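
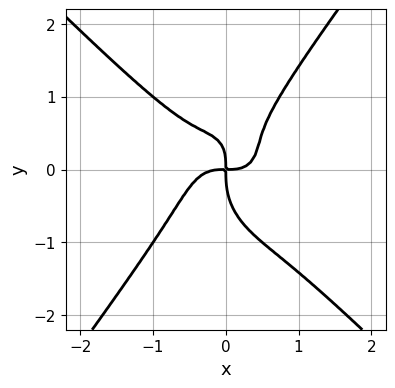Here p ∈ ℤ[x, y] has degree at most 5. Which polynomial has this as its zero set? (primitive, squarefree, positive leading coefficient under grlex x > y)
2*x^4 + x^3*y - y^4 + x*y^2 - x*y

(a) The degree is 4 — a generic line meets the curve in up to 4 points.
(b) Reading off the gridlines: it meets the y-axis at y = 0 (among the integer gridlines); it crosses the x-axis at the gridline x = 0.
(c) These observations pin down the coefficients.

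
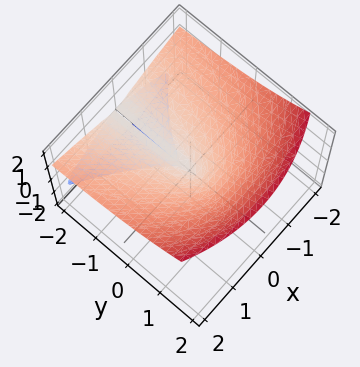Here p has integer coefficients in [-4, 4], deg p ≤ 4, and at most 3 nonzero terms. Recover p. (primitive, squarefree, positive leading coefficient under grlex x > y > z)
2*y*z^2 - 2*z^3 + x^2

1. The degree is 3 — a generic line meets the surface in up to 3 points.
2. Against the integer gridlines: the visible y-axis segment lies entirely on the surface; one x-axis crossing is at x = 0; it crosses the z-axis at the gridline z = 0.
3. Matching integer coefficients to the picture gives p.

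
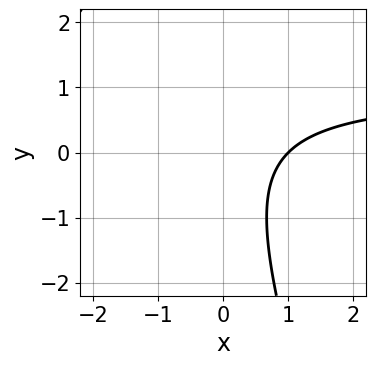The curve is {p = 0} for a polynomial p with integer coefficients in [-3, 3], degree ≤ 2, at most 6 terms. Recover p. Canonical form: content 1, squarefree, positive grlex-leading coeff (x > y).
deg p = 2. A generic line meets the curve in up to 2 points.
Checking where it meets the axes: it crosses the x-axis at the gridline x = 1; it misses every integer gridline on the y-axis.
Solving for integer coefficients yields p as stated.

3*x*y + y^2 - 3*x + 3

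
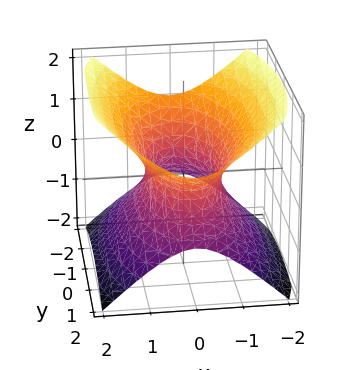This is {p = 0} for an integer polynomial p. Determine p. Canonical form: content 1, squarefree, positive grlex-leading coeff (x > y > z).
3*x^2 + y^2 - 3*z^2 - 2

Degree: one connected sheet with a waist; a quadric, so deg p = 2.
Symmetries: mirror symmetry z ↦ −z ⇒ only even powers of z; the y ↦ −y reflection is a symmetry, so y appears only in even powers; mirror symmetry x ↦ −x ⇒ only even powers of x.
Observable constraints: it misses every integer gridline on the z-axis.
Assembling these constraints gives the stated polynomial.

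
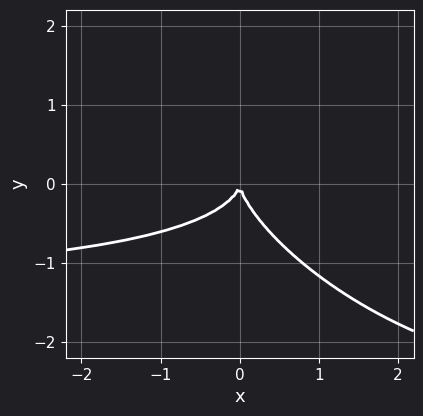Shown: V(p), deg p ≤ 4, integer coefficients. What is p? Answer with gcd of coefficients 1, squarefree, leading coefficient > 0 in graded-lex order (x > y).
2*x^2*y + 3*x*y^2 + 3*y^3 + 3*x^2

The degree is 3 — the shape is more complex than any degree-2 curve.
Observable constraints: it crosses the x-axis at the gridline x = 0; it crosses the y-axis at the gridline y = 0.
These observations pin down the coefficients.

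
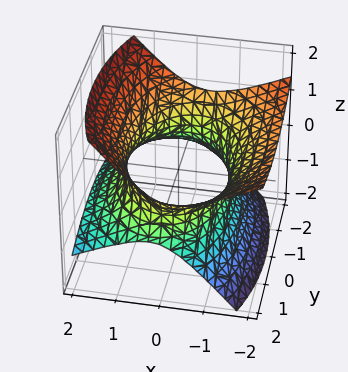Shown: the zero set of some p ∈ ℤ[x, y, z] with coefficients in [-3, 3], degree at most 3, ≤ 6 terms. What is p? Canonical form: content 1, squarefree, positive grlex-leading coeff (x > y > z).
2*x^2 + 2*x*z + y^2 - 3*z^2 - 3

(a) Degree: no degree-1 surface has this shape, so deg p = 2.
(b) Observable constraints: no z-intercept at any integer in the box.
(c) Matching integer coefficients to the picture gives p.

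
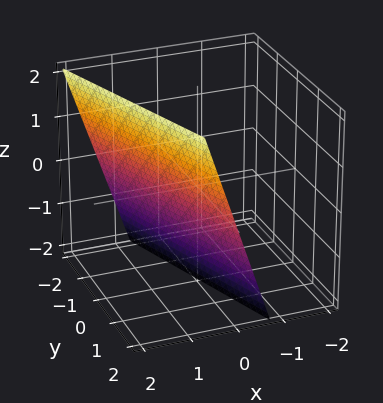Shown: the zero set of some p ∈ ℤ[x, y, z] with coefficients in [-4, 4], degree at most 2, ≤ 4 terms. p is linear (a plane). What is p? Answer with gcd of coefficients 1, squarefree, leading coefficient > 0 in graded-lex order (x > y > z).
3*x + y - z - 2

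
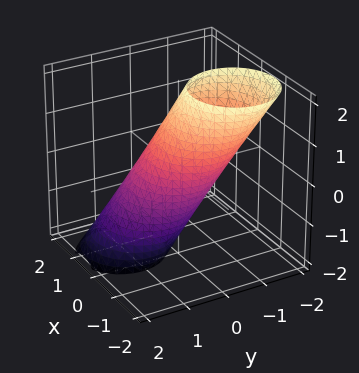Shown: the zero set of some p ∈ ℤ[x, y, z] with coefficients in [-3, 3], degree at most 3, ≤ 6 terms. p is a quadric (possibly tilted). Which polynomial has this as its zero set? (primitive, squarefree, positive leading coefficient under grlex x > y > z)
3*x^2 + 2*x*z + 3*y^2 + 3*y*z + z^2 - 3

(a) The degree is 2 — the shape is more complex than any degree-1 surface.
(b) Reading off the gridlines: the x-axis gridline crossings are at x ∈ {-1, 1}; among the integer gridlines, it crosses the y-axis at y ∈ {-1, 1}.
(c) Solving for integer coefficients yields p as stated.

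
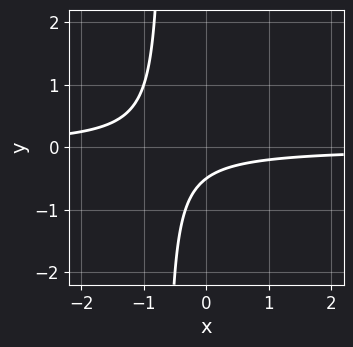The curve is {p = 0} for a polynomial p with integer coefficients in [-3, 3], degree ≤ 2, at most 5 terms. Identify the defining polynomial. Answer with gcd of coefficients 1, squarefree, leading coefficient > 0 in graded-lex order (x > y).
The degree is 2 — no degree-1 curve has this shape.
Against the integer gridlines: no x-intercept at any integer in the box.
Fitting integer coefficients to these (and the overall shape) gives p.

3*x*y + 2*y + 1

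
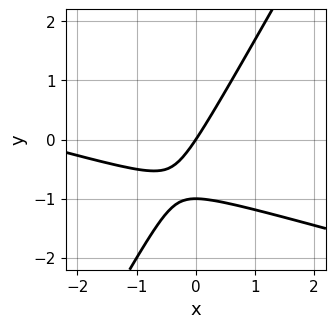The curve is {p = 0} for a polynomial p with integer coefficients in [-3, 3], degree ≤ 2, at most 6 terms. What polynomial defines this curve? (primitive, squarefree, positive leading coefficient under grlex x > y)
x^2 + 3*x*y - 2*y^2 + 3*x - 2*y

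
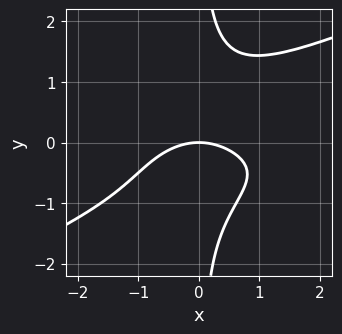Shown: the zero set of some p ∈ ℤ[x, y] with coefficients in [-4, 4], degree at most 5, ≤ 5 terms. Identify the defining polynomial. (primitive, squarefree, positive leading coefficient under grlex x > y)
x^2*y^2 - 2*x*y^3 + x^2 + 2*y

First, degree: a generic line meets the curve in up to 4 points, so deg p = 4.
Next, observable constraints: it meets the x-axis at x = 0 (among the integer gridlines); it crosses the y-axis at the gridline y = 0.
Finally, fitting integer coefficients to these (and the overall shape) gives p.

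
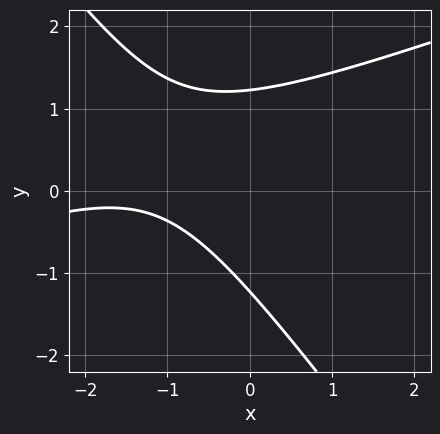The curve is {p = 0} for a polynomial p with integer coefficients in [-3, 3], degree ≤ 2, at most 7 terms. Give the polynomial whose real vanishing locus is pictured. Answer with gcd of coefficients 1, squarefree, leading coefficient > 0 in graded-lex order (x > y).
1. The degree is 2 — the shape is more complex than any degree-1 curve.
2. From the axis intercepts and sections: it misses every integer gridline on the x-axis.
3. Assembling these constraints gives the stated polynomial.

x^2 - 2*x*y - 2*y^2 + 3*x + 3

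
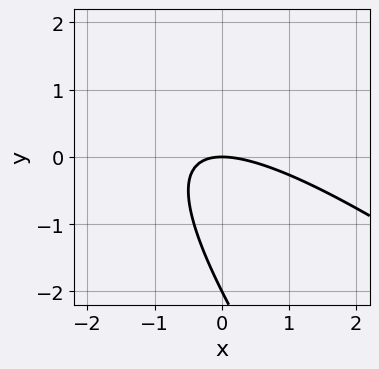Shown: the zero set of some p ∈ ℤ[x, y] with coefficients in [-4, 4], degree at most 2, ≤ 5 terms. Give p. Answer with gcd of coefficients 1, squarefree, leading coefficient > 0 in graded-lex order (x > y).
x^2 + 2*x*y + y^2 + 2*y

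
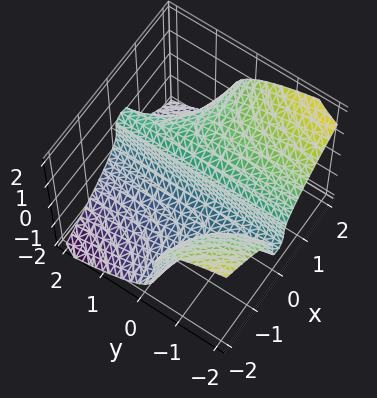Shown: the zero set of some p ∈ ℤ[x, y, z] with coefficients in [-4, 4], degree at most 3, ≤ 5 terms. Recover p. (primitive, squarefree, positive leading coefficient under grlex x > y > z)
x^2*y + z^3 - x

(a) Degree: a generic line meets the surface in up to 3 points, so deg p = 3.
(b) Reading off the gridlines: the visible y-axis segment lies entirely on the surface; it crosses the x-axis at the gridline x = 0; it meets the z-axis at z = 0 (among the integer gridlines).
(c) The integer polynomial consistent with all of this is the stated p.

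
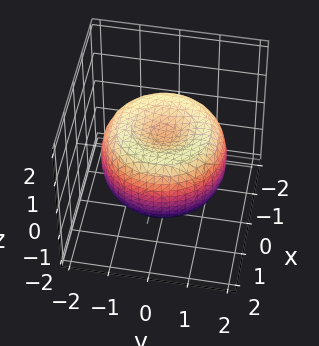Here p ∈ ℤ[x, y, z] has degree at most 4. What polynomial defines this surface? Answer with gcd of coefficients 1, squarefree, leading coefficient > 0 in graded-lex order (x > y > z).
deg p = 4. A generic line meets the surface in up to 4 points.
Symmetry: the z-axis is an axis of rotation, so x and y enter only as x² + y².
Reading off the gridlines: a circular section at z = 1 has radius exactly 1.
Matching integer coefficients to the picture gives p.

x^4 + 2*x^2*y^2 + y^4 - 2*x^2 - 2*y^2 + 2*z^2 - 1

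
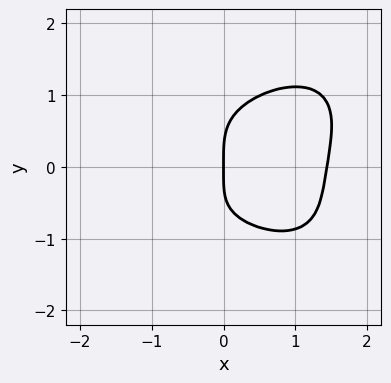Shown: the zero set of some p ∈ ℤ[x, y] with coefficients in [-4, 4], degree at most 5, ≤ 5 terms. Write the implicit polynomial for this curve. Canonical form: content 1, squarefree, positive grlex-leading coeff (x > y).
1. The degree is 4 — the shape is more complex than any degree-3 curve.
2. Against the integer gridlines: it meets the x-axis at x = 0 (among the integer gridlines); one y-axis crossing is at y = 0.
3. Assembling these constraints gives the stated polynomial.

x^4 + 2*y^4 - x*y - 3*x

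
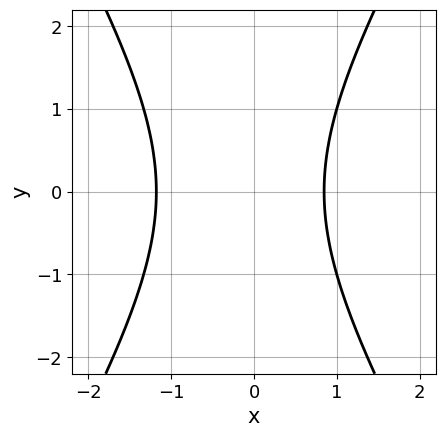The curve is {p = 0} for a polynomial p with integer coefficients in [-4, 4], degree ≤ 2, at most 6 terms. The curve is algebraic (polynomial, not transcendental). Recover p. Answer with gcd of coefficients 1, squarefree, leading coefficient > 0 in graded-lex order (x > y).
3*x^2 - y^2 + x - 3

First, degree: the shape is more complex than any degree-1 curve, so deg p = 2.
Next, symmetries: the y ↦ −y reflection is a symmetry, so y appears only in even powers.
Then, checking where it meets the axes: no y-intercept at any integer in the box.
Finally, matching integer coefficients to the picture gives p.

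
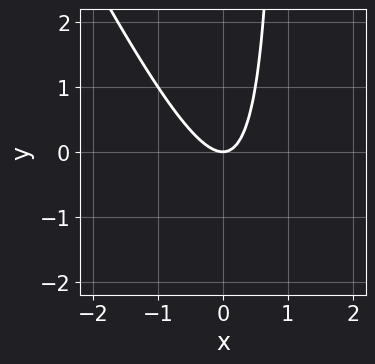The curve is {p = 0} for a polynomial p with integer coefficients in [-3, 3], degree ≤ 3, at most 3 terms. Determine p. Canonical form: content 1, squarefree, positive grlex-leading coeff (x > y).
1. Degree: no degree-1 curve has this shape, so deg p = 2.
2. From the visible intercepts: it meets the x-axis at x = 0 (among the integer gridlines); one y-axis crossing is at y = 0.
3. These observations pin down the coefficients.

2*x^2 + x*y - y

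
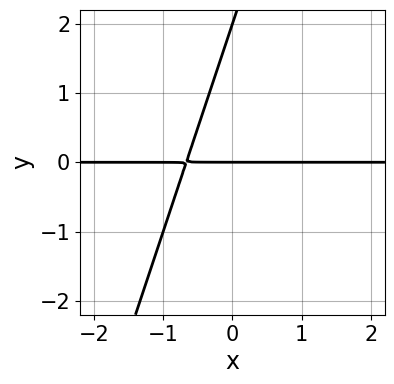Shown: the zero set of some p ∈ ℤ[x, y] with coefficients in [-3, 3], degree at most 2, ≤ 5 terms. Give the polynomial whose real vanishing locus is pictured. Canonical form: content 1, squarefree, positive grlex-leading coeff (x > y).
Degree: the shape is more complex than any degree-1 curve, so deg p = 2.
Against the integer gridlines: every point of the x-axis in the box is on the curve; the y-axis gridline crossings are at y ∈ {0, 2}.
Solving for integer coefficients yields p as stated.

3*x*y - y^2 + 2*y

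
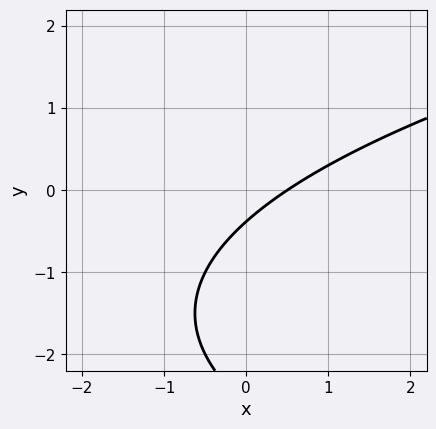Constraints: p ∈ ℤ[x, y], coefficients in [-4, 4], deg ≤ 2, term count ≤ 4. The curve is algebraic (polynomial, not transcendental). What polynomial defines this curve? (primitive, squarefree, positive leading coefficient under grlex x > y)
deg p = 2.
The integer polynomial consistent with all of this is the stated p.

y^2 - 2*x + 3*y + 1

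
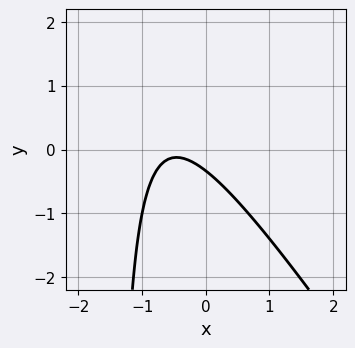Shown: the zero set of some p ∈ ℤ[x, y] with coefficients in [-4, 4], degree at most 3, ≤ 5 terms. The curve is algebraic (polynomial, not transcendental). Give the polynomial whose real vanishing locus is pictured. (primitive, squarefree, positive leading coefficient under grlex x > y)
1. The degree is 2 — no degree-1 curve has this shape.
2. Checking where it meets the axes: it misses every integer gridline on the x-axis.
3. Fitting integer coefficients to these (and the overall shape) gives p.

3*x^2 + 2*x*y + 3*x + 3*y + 1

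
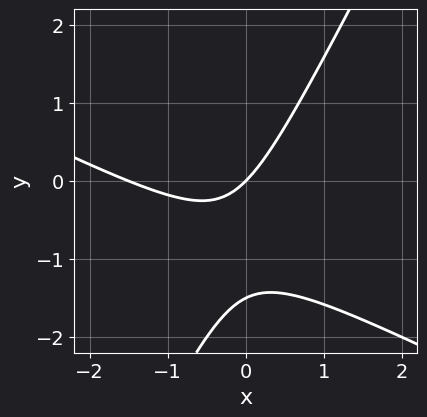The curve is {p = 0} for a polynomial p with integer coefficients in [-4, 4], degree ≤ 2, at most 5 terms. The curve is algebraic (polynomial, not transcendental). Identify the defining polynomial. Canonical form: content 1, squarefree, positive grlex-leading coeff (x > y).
2*x^2 + 3*x*y - 2*y^2 + 3*x - 3*y

1. Degree: the shape is more complex than any degree-1 curve, so deg p = 2.
2. Against the integer gridlines: it crosses the y-axis at the gridline y = 0; it meets the x-axis at x = 0 (among the integer gridlines).
3. Matching integer coefficients to the picture gives p.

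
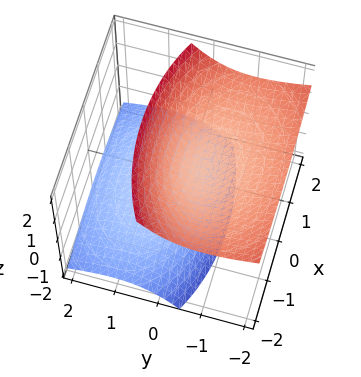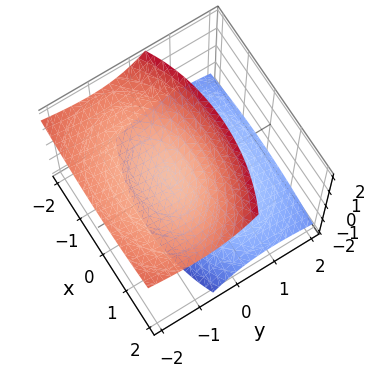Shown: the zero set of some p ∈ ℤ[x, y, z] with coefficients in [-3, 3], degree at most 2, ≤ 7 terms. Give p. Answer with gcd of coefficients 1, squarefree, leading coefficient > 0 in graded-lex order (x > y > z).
1. There are 2 components. They look like related sheets of one shape, so recover p as a whole.
2. The degree is 2 — no degree-1 surface has this shape.
3. Observable constraints: the surface avoids every integer x-axis point in the box; it misses every integer gridline on the y-axis.
4. The integer polynomial consistent with all of this is the stated p.

x^2 + 2*y^2 + 3*y*z - 2*z^2 + 1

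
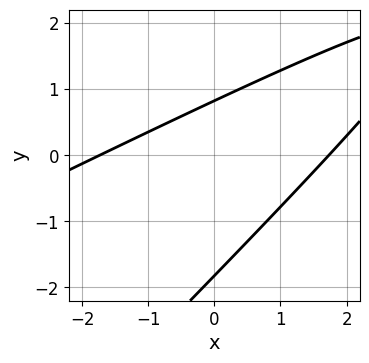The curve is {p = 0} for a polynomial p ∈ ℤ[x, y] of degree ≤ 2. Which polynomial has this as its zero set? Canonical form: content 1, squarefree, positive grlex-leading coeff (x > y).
(a) The degree is 2 — the shape is more complex than any degree-1 curve.
(b) The integer polynomial consistent with all of this is the stated p.

x^2 - 3*x*y + 2*y^2 + 2*y - 3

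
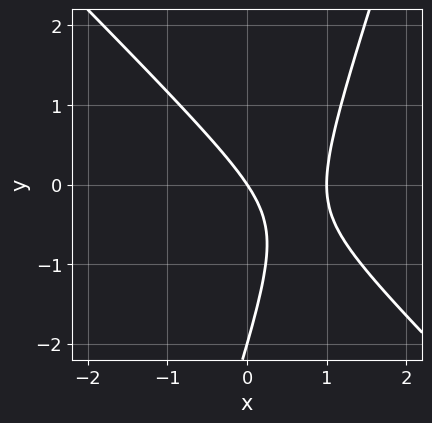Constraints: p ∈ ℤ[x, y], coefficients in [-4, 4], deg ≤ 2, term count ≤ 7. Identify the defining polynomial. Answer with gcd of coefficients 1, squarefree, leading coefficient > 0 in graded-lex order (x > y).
3*x^2 + 2*x*y - y^2 - 3*x - 2*y

(a) deg p = 2. The shape is more complex than any degree-1 curve.
(b) Against the integer gridlines: among the integer gridlines, it crosses the x-axis at x ∈ {0, 1}; the y-axis gridline crossings are at y ∈ {-2, 0}.
(c) Putting this together gives p.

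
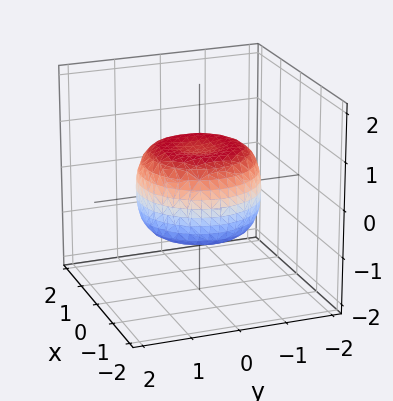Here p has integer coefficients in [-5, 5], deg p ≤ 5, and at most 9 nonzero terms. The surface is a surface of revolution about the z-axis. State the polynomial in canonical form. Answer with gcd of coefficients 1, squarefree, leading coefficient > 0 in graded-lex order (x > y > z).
2*x^4 + 4*x^2*y^2 + 2*y^4 - 2*x^2 - 2*y^2 + 3*z^2 - 2

First, degree: a generic line meets the surface in up to 4 points, so deg p = 4.
Then, symmetries: every cross-section ⟂ z is a circle, so x, y appear only via x² + y².
Then, observable constraints: a circular section at z = 0 has radius between 1 and 2.
Finally, matching integer coefficients to the picture gives p.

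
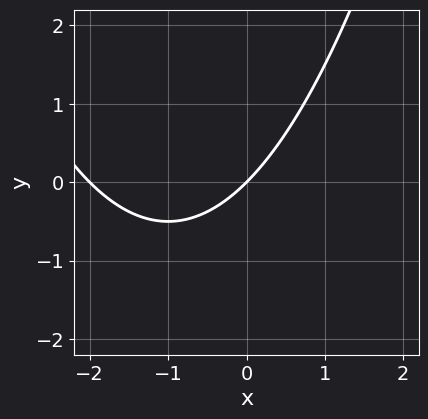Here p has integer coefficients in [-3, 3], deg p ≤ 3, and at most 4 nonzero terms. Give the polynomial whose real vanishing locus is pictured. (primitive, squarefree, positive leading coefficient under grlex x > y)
x^2 + 2*x - 2*y

First, the degree is 2 — a generic line meets the curve in up to 2 points.
Next, from the visible intercepts: it meets the y-axis at y = 0 (among the integer gridlines); the x-axis gridline crossings are at x ∈ {-2, 0}.
Finally, together with the visible shape, these determine p as stated.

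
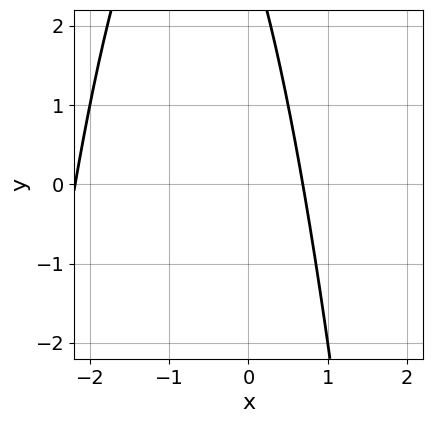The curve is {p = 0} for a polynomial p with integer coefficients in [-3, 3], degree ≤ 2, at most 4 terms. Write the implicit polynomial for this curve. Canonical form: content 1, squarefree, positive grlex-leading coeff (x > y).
2*x^2 + 3*x + y - 3

Degree: no degree-1 curve has this shape, so deg p = 2.
Observable constraints: the curve avoids every integer y-axis point in the box.
Matching integer coefficients to the picture gives p.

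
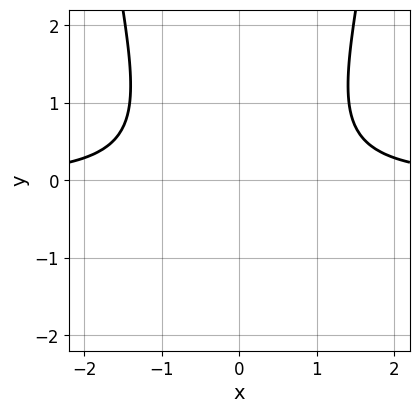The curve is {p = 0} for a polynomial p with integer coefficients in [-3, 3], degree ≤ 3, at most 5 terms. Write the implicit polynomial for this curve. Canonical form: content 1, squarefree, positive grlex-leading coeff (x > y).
1. deg p = 3. The shape is more complex than any degree-2 curve.
2. Symmetries: mirror symmetry x ↦ −x ⇒ only even powers of x.
3. Reading off the gridlines: the curve avoids every integer y-axis point in the box; the curve avoids every integer x-axis point in the box.
4. Putting this together gives p.

3*x^2*y - 2*y^2 - y - 3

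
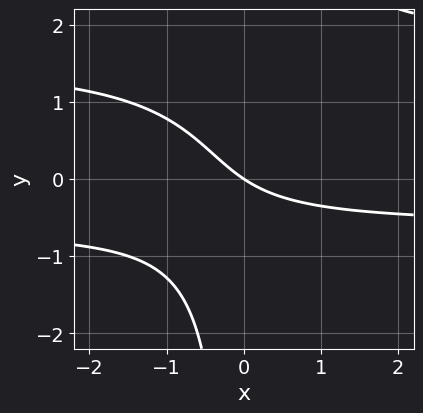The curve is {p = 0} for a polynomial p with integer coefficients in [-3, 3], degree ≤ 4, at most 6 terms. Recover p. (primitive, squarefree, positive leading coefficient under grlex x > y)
1. deg p = 3. A generic line meets the curve in up to 3 points.
2. Against the integer gridlines: it meets the y-axis at y = 0 (among the integer gridlines); it crosses the x-axis at the gridline x = 0.
3. Fitting integer coefficients to these (and the overall shape) gives p.

2*x*y^2 - 2*x*y - 2*x - 3*y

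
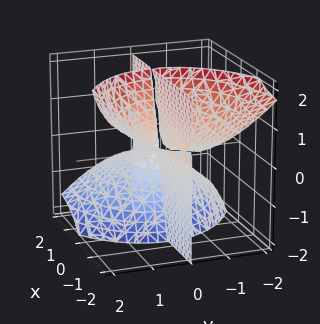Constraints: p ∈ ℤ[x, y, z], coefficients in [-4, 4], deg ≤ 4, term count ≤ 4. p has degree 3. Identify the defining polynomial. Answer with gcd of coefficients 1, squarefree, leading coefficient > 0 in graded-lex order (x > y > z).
x^2*y + 3*x*y*z + 2*y^3 - y*z^2

First, I count 3 distinct pieces. They look like related sheets of one shape, so recover p as a whole.
Then, deg p = 3. No degree-2 surface has this shape.
Then, reading off the gridlines: the visible x-axis segment lies entirely on the surface; it crosses the y-axis at the gridline y = 0; every point of the z-axis in the box is on the surface.
Finally, fitting integer coefficients to these (and the overall shape) gives p.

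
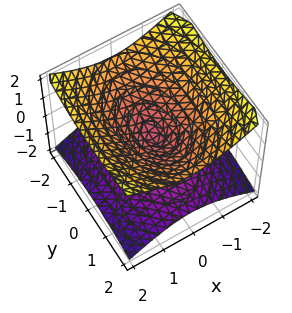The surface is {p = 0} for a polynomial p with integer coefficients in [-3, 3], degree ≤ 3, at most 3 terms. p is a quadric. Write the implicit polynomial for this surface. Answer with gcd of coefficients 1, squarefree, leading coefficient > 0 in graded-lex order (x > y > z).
2*x^2 + y^2 - 3*z^2

1. Degree: a double cone through the origin; a quadric, so deg p = 2.
2. Symmetries: it's symmetric under z → −z, forcing even powers of z; the x ↦ −x reflection is a symmetry, so x appears only in even powers; the y ↦ −y reflection is a symmetry, so y appears only in even powers.
3. Observable constraints: one x-axis crossing is at x = 0; it meets the z-axis at z = 0 (among the integer gridlines).
4. Putting this together gives p.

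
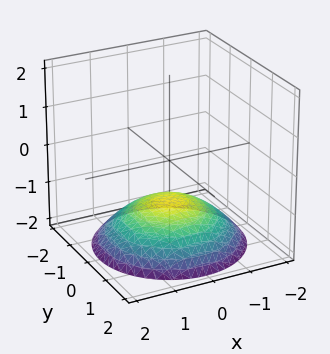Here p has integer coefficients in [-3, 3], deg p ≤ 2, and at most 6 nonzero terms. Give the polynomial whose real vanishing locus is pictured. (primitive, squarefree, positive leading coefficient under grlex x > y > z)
The degree is 2 — no degree-1 surface has this shape.
Symmetries: every cross-section ⟂ z is a circle, so x, y appear only via x² + y².
Checking where it meets the axes: a circular section at z = -2 has radius between 1 and 2; one z-axis crossing is at z = -1.
Fitting integer coefficients to these (and the overall shape) gives p.

x^2 + y^2 + 3*z + 3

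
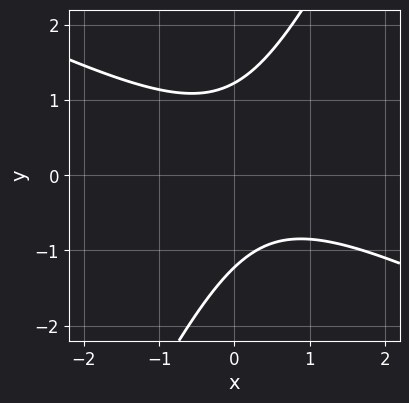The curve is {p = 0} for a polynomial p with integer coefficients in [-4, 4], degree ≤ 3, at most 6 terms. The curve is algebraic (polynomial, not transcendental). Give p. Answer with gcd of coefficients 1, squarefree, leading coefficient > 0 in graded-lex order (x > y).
2*x^2 + 3*x*y - 2*y^2 - x + 3

deg p = 2. The shape is more complex than any degree-1 curve.
Observable constraints: the curve avoids every integer x-axis point in the box.
Together with the visible shape, these determine p as stated.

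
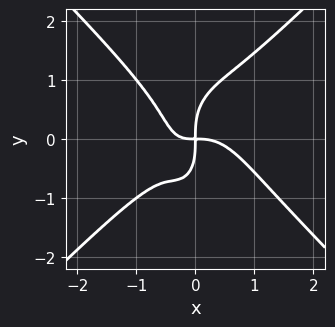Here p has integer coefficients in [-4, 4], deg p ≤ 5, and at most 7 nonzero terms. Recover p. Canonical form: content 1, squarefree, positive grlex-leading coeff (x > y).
3*x^4 - 2*x^2*y^2 - y^4 + 2*x^2*y + 2*x*y

First, the degree is 4 — the shape is more complex than any degree-3 curve.
Next, reading off the gridlines: one x-axis crossing is at x = 0; one y-axis crossing is at y = 0.
Finally, these observations pin down the coefficients.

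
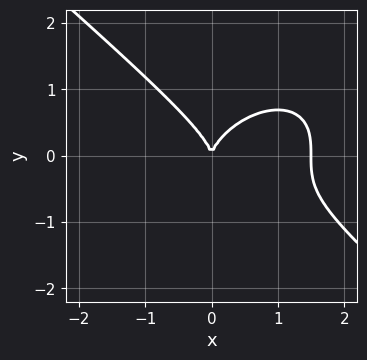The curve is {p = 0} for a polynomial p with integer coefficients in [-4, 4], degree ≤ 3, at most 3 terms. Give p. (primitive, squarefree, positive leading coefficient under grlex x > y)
(a) deg p = 3.
(b) Against the integer gridlines: one x-axis crossing is at x = 0; one y-axis crossing is at y = 0.
(c) Putting this together gives p.

2*x^3 + 3*y^3 - 3*x^2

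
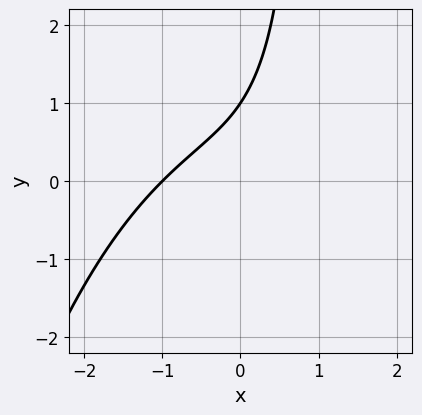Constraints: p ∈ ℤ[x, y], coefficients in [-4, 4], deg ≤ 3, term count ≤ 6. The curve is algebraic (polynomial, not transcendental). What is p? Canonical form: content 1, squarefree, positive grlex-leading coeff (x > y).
x^3 + 2*x*y + x - 2*y + 2

(a) The degree is 3 — no degree-2 curve has this shape.
(b) From the axis intercepts and sections: one x-axis crossing is at x = -1; one y-axis crossing is at y = 1.
(c) These observations pin down the coefficients.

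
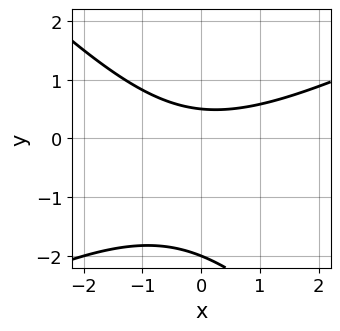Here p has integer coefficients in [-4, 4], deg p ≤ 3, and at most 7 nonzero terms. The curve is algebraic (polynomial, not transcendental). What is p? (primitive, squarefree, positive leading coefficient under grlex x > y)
x^2 - x*y - 2*y^2 - 3*y + 2

(a) The degree is 2 — a generic line meets the curve in up to 2 points.
(b) From the visible intercepts: the curve avoids every integer x-axis point in the box; one y-axis crossing is at y = -2.
(c) These observations pin down the coefficients.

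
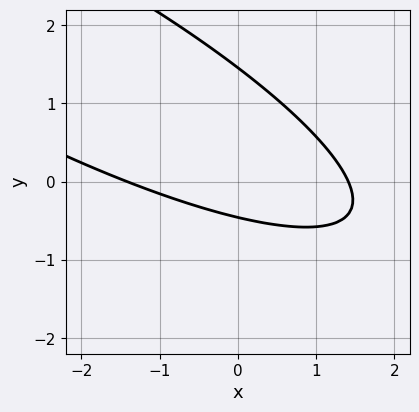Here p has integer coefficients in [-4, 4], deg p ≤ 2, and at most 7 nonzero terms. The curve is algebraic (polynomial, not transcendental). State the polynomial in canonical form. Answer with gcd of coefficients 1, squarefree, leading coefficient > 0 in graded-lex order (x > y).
x^2 + 3*x*y + 3*y^2 - 3*y - 2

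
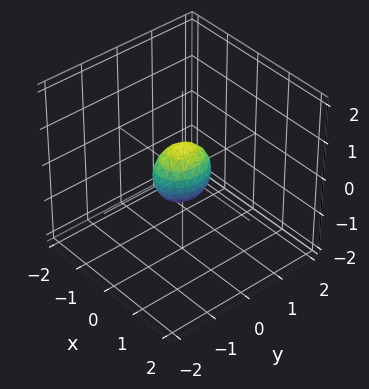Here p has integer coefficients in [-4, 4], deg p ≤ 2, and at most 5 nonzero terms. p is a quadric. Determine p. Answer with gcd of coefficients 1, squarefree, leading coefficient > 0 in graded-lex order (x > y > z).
deg p = 2.
Symmetries: the x ↦ −x reflection is a symmetry, so x appears only in even powers; mirror symmetry z ↦ −z ⇒ only even powers of z; mirror symmetry y ↦ −y ⇒ only even powers of y.
Together with the visible shape, these determine p as stated.

3*x^2 + 2*y^2 + 2*z^2 - 1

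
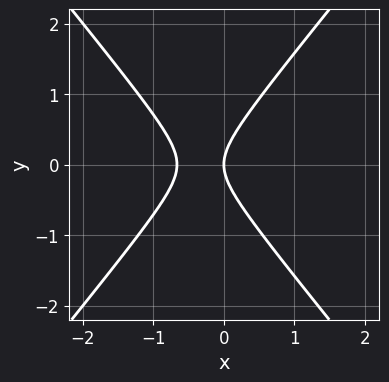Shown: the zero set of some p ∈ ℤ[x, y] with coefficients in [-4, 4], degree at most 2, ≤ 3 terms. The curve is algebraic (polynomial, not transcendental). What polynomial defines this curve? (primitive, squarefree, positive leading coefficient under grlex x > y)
3*x^2 - 2*y^2 + 2*x

First, degree: a generic line meets the curve in up to 2 points, so deg p = 2.
Next, symmetries: mirror symmetry y ↦ −y ⇒ only even powers of y.
Next, from the axis intercepts and sections: one y-axis crossing is at y = 0; it meets the x-axis at x = 0 (among the integer gridlines).
Finally, the integer polynomial consistent with all of this is the stated p.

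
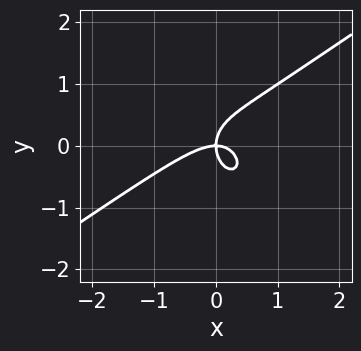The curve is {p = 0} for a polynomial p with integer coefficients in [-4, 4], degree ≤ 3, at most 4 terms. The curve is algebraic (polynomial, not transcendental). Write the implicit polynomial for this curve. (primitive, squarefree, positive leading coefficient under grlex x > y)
x^3 - x^2*y - y^3 + x*y

1. Degree: no degree-2 curve has this shape, so deg p = 3.
2. From the visible intercepts: one y-axis crossing is at y = 0; one x-axis crossing is at x = 0.
3. These observations pin down the coefficients.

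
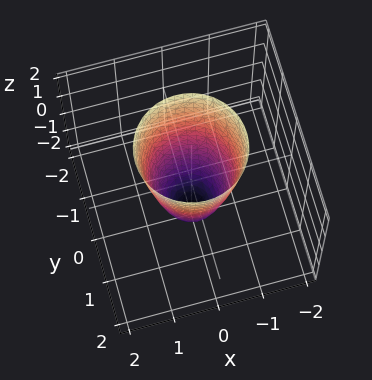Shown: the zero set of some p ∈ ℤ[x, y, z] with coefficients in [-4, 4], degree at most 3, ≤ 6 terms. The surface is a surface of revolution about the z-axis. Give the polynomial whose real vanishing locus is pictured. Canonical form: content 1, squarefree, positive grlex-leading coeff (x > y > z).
3*x^2 + 3*y^2 - z - 2

First, deg p = 2. A generic line meets the surface in up to 2 points.
Then, symmetries: rotational symmetry about the z-axis ⇒ p depends on x, y only through x² + y².
Next, checking where it meets the axes: a circular section at z = 0 has radius between 0 and 1; it meets the z-axis at z = -2 (among the integer gridlines).
Finally, putting this together gives p.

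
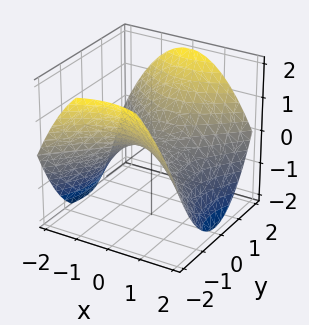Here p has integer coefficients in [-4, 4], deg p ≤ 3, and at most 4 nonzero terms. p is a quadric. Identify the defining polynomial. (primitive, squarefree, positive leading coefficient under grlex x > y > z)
The degree is 2 — a saddle surface; a quadric.
Symmetries: mirror symmetry y ↦ −y ⇒ only even powers of y; mirror symmetry x ↦ −x ⇒ only even powers of x.
Against the integer gridlines: it meets the x-axis at x = 0 (among the integer gridlines); it meets the z-axis at z = 0 (among the integer gridlines); one y-axis crossing is at y = 0.
Assembling these constraints gives the stated polynomial.

x^2 - y^2 + 2*z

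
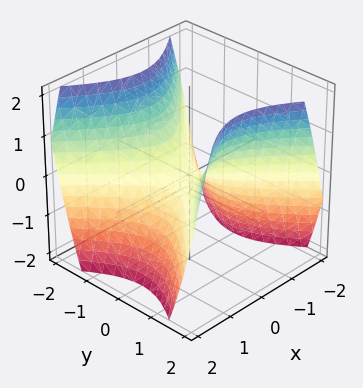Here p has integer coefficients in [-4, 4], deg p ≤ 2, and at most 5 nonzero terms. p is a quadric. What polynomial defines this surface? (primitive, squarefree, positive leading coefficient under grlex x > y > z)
(a) The degree is 2 — a saddle surface; a quadric.
(b) Symmetries: mirror symmetry x ↦ −x ⇒ only even powers of x; it's symmetric under y → −y, forcing even powers of y.
(c) From the visible intercepts: it crosses the x-axis at the gridline x = 0; one z-axis crossing is at z = 0; it meets the y-axis at y = 0 (among the integer gridlines).
(d) Matching integer coefficients to the picture gives p.

x^2 - y^2 + z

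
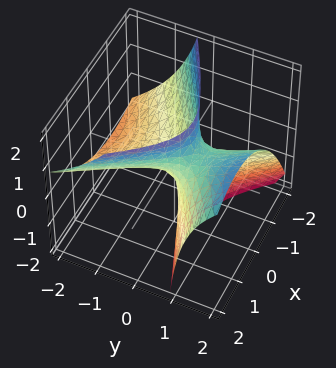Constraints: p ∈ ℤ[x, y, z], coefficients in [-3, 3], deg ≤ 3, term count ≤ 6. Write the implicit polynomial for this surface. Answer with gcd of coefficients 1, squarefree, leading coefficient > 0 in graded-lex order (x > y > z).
x^2 - x*y - y^2 + 2*y*z - z

(a) deg p = 2. No degree-1 surface has this shape.
(b) From the visible intercepts: it crosses the x-axis at the gridline x = 0; it meets the z-axis at z = 0 (among the integer gridlines).
(c) Assembling these constraints gives the stated polynomial.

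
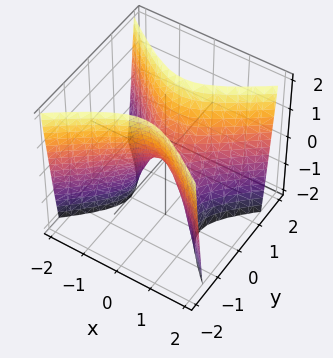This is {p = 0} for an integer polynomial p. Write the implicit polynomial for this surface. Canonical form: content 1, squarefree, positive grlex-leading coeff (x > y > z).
1. The degree is 2 — a hyperbolic paraboloid; a quadric.
2. Symmetries: it's symmetric under y → −y, forcing even powers of y; the x ↦ −x reflection is a symmetry, so x appears only in even powers.
3. Against the integer gridlines: it crosses the x-axis at the gridline x = 0; it meets the y-axis at y = 0 (among the integer gridlines).
4. Solving for integer coefficients yields p as stated.

2*x^2 - 3*y^2 + z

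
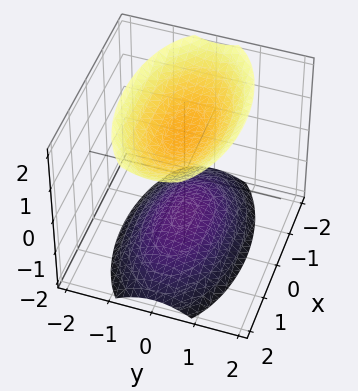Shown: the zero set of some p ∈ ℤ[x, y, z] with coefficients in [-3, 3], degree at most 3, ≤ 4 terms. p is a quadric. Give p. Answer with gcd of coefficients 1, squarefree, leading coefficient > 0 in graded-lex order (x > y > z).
1. The picture has 2 separate pieces.
2. deg p = 2.
3. Symmetries: the x ↦ −x reflection is a symmetry, so x appears only in even powers; it's symmetric under y → −y, forcing even powers of y; the z ↦ −z reflection is a symmetry, so z appears only in even powers.
4. Reading off the gridlines: the surface avoids every integer x-axis point in the box; it misses every integer gridline on the y-axis.
5. Fitting integer coefficients to these (and the overall shape) gives p.

x^2 + 3*y^2 - 2*z^2 + 3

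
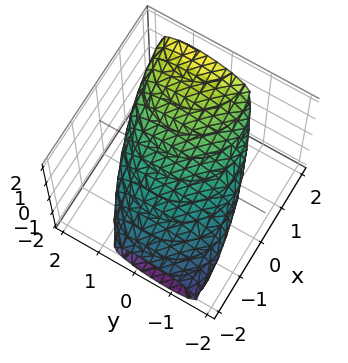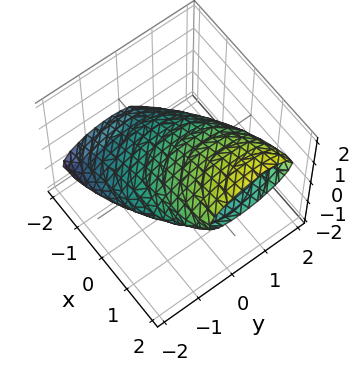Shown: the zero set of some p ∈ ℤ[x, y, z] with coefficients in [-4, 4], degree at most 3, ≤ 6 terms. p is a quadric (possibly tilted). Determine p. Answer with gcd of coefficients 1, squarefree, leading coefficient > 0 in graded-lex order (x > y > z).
x^2 - 3*x*z + y^2 - y*z + 3*z^2 - 2

1. deg p = 2.
2. Putting this together gives p.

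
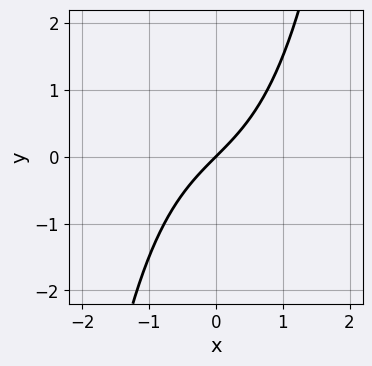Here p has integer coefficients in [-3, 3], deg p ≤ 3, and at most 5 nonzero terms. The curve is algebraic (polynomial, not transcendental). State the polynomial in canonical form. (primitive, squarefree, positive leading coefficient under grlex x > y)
(a) deg p = 3.
(b) Reading off the gridlines: it meets the x-axis at x = 0 (among the integer gridlines); it crosses the y-axis at the gridline y = 0.
(c) Together with the visible shape, these determine p as stated.

x^3 + 2*x - 2*y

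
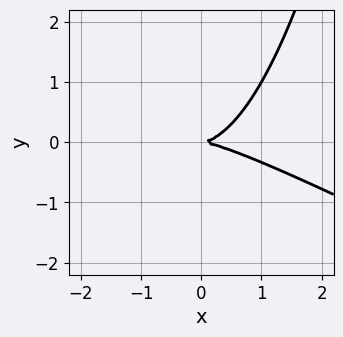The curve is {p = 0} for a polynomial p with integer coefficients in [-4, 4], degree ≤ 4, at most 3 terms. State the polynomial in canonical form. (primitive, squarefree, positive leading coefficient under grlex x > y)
1. deg p = 3. A generic line meets the curve in up to 3 points.
2. Checking where it meets the axes: it meets the y-axis at y = 0 (among the integer gridlines); one x-axis crossing is at x = 0.
3. Solving for integer coefficients yields p as stated.

x^3 + 2*x^2*y - 3*y^2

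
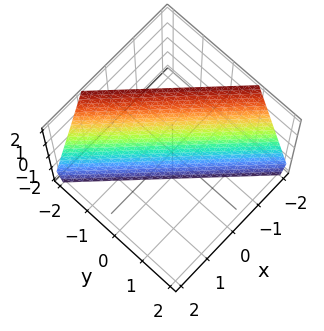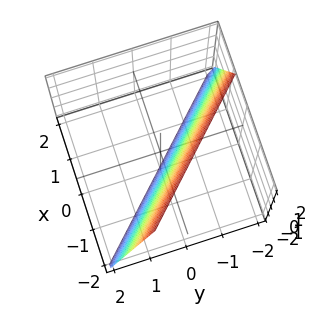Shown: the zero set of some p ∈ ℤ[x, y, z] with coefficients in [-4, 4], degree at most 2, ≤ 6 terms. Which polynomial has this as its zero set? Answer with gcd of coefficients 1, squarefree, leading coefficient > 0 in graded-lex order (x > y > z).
First, deg p = 1. The surface is flat (a plane).
Next, checking where it meets the axes: one z-axis crossing is at z = -2.
Finally, assembling these constraints gives the stated polynomial.

3*x + 3*y + z + 2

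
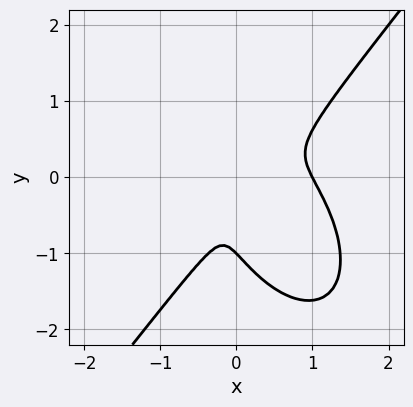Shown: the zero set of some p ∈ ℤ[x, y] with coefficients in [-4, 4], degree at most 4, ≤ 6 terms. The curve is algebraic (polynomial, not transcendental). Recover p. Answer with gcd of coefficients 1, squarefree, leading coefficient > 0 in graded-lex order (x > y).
2*x^3 - y^3 - 2*x^2 + x*y - y^2

1. deg p = 3.
2. Checking where it meets the axes: it crosses the x-axis at the gridline x = 1; it crosses the y-axis at the gridline y = -1.
3. Solving for integer coefficients yields p as stated.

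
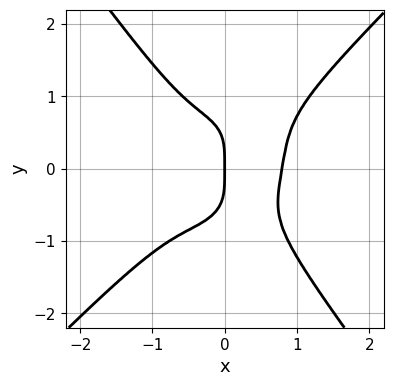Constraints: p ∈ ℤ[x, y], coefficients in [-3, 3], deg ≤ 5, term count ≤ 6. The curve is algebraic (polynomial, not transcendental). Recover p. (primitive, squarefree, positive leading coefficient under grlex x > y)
2*x^4 - x^3*y - y^4 - x

First, degree: the shape is more complex than any degree-3 curve, so deg p = 4.
Then, from the visible intercepts: one y-axis crossing is at y = 0; one x-axis crossing is at x = 0.
Finally, fitting integer coefficients to these (and the overall shape) gives p.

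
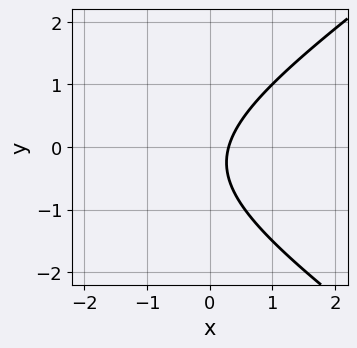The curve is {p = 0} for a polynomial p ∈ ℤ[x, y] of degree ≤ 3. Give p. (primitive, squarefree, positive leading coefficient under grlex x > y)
The degree is 2 — a generic line meets the curve in up to 2 points.
Reading off the gridlines: it misses every integer gridline on the y-axis.
These observations pin down the coefficients.

x^2 - 2*y^2 + 3*x - y - 1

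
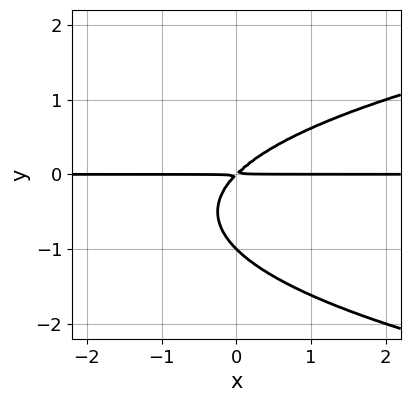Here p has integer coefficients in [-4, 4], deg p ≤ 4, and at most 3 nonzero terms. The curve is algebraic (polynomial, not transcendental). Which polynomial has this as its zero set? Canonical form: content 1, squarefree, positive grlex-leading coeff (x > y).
1. deg p = 3. No degree-2 curve has this shape.
2. Reading off the gridlines: it meets the y-axis at y = -1 (among the integer gridlines); every point of the x-axis in the box is on the curve.
3. The integer polynomial consistent with all of this is the stated p.

y^3 - x*y + y^2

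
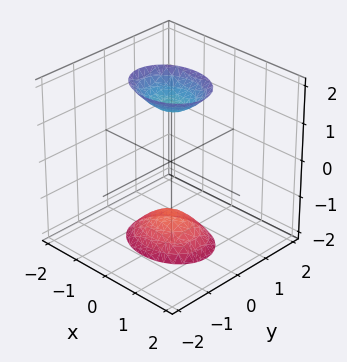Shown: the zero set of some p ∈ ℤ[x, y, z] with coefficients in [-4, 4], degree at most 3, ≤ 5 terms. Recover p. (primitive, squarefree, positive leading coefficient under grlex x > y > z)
2*x^2 + 3*y^2 - z^2 + 2

(a) I count 2 distinct pieces. They look like related sheets of one shape, so recover p as a whole.
(b) deg p = 2. Two separate bowl-shaped sheets opening away from each other; a quadric.
(c) Symmetries: it's symmetric under y → −y, forcing even powers of y; mirror symmetry z ↦ −z ⇒ only even powers of z; mirror symmetry x ↦ −x ⇒ only even powers of x.
(d) Checking where it meets the axes: it misses every integer gridline on the x-axis; no y-intercept at any integer in the box.
(e) Solving for integer coefficients yields p as stated.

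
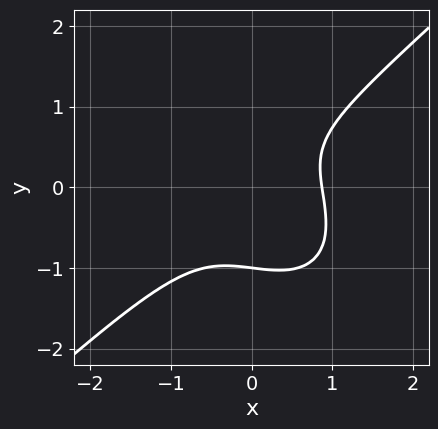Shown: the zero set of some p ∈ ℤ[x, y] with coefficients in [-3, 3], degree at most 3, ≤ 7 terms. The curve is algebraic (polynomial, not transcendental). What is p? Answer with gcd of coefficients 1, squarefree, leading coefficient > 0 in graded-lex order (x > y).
3*x^3 - x*y^2 - 3*y^3 + y - 2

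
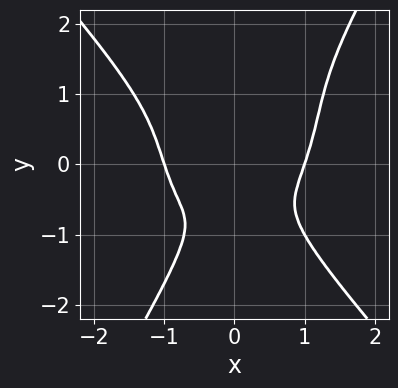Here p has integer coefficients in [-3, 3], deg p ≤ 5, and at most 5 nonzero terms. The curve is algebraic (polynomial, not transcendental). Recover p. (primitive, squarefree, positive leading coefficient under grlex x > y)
(a) The degree is 4 — a generic line meets the curve in up to 4 points.
(b) From the axis intercepts and sections: among the integer gridlines, it crosses the x-axis at x ∈ {-1, 1}.
(c) The integer polynomial consistent with all of this is the stated p.

3*x^4 + x*y^3 - y^4 - 2*x^2*y - 3*x^2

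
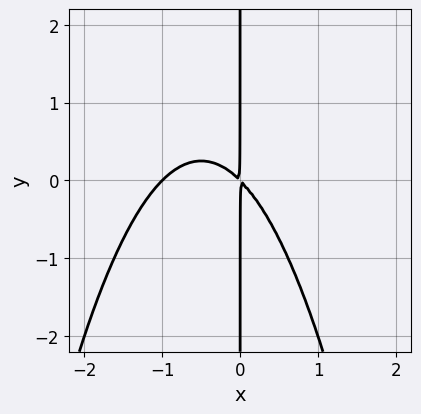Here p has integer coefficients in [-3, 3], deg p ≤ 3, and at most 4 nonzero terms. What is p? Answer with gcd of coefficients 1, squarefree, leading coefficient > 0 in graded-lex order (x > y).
First, the degree is 3 — a generic line meets the curve in up to 3 points.
Then, against the integer gridlines: every point of the y-axis in the box is on the curve; it crosses the x-axis at the gridline x = -1.
Finally, together with the visible shape, these determine p as stated.

x^3 + x^2 + x*y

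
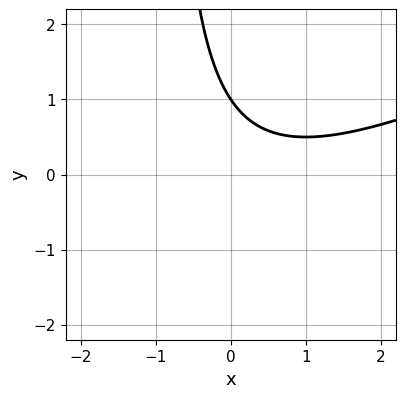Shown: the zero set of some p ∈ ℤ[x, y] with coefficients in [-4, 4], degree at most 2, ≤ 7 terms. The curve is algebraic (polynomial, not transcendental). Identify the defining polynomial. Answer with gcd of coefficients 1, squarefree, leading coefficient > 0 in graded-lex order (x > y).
x^2 - 2*x*y - x - 2*y + 2

1. The degree is 2 — a generic line meets the curve in up to 2 points.
2. Reading off the gridlines: it misses every integer gridline on the x-axis; it crosses the y-axis at the gridline y = 1.
3. Assembling these constraints gives the stated polynomial.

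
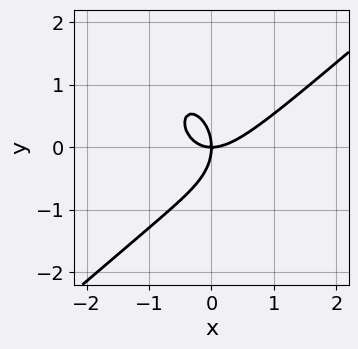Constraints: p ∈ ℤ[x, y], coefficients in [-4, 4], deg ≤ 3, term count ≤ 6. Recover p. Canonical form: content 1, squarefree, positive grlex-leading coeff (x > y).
3*x^3 - 2*x^2*y - 2*y^3 - 3*x*y

1. Degree: a generic line meets the curve in up to 3 points, so deg p = 3.
2. From the visible intercepts: it meets the y-axis at y = 0 (among the integer gridlines); it meets the x-axis at x = 0 (among the integer gridlines).
3. Matching integer coefficients to the picture gives p.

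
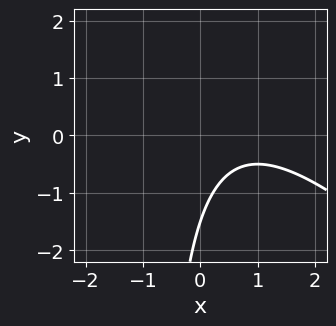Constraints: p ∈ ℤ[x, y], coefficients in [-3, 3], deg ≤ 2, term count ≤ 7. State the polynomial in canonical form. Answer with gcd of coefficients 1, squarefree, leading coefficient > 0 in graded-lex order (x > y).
(a) Degree: no degree-1 curve has this shape, so deg p = 2.
(b) Checking where it meets the axes: the curve avoids every integer x-axis point in the box.
(c) Together with the visible shape, these determine p as stated.

2*x^2 + 2*x*y - 3*x + 2*y + 3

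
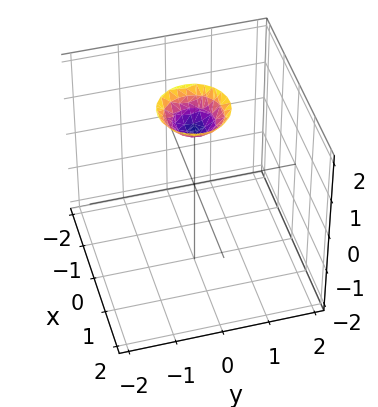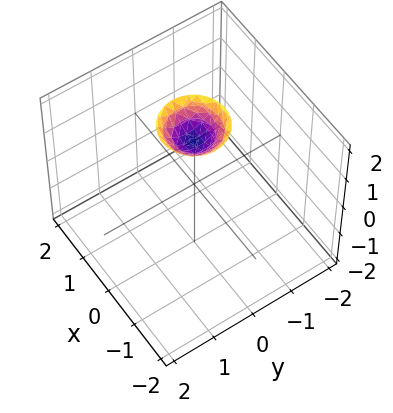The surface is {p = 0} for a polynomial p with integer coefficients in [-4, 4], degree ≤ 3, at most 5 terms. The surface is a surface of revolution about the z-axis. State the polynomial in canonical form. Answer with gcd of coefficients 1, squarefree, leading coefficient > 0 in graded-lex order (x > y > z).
(a) deg p = 2. The shape is more complex than any degree-1 surface.
(b) Symmetries: rotational symmetry about the z-axis ⇒ p depends on x, y only through x² + y².
(c) Against the integer gridlines: a circular section at z = 2 has radius between 0 and 1; the surface avoids every integer y-axis point in the box; no x-intercept at any integer in the box.
(d) Together with the visible shape, these determine p as stated.

2*x^2 + 2*y^2 - 2*z + 3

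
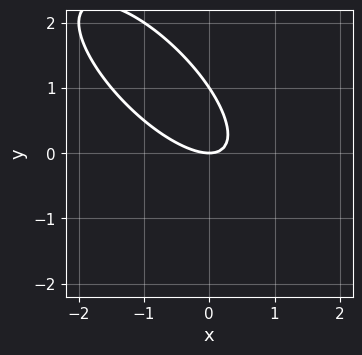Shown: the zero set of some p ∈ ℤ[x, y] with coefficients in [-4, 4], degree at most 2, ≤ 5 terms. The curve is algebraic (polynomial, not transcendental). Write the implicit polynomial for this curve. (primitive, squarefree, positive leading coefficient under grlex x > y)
2*x^2 + 3*x*y + 2*y^2 - 2*y

Degree: no degree-1 curve has this shape, so deg p = 2.
Observable constraints: it crosses the x-axis at the gridline x = 0; among the integer gridlines, it crosses the y-axis at y ∈ {0, 1}.
Putting this together gives p.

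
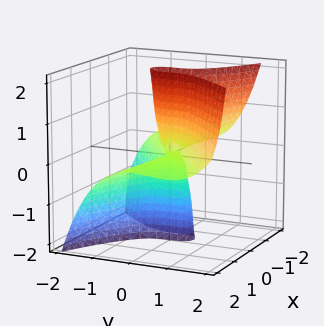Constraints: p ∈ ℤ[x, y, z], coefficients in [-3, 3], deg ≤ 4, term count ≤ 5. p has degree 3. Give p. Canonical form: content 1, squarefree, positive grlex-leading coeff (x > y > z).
(a) Degree: a generic line meets the surface in up to 3 points, so deg p = 3.
(b) Reading off the gridlines: one y-axis crossing is at y = 0; the visible z-axis segment lies entirely on the surface.
(c) These observations pin down the coefficients. Check: (2, 0, 0) on the x-axis lies on the surface, and p(2, 0, 0) = 0. ✓

3*x^2*z + 2*x*y^2 - 3*y^3 + 2*x*z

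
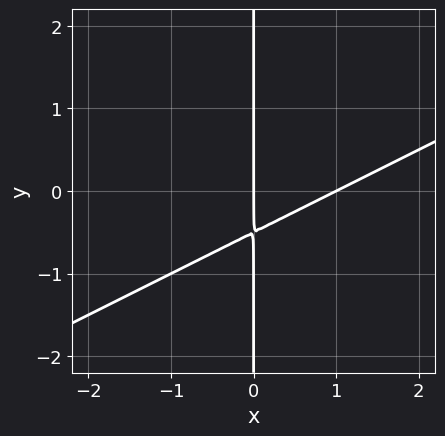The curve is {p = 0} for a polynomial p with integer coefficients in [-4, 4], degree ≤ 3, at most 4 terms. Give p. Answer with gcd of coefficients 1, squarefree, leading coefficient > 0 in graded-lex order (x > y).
First, deg p = 2. The shape is more complex than any degree-1 curve.
Next, checking where it meets the axes: every point of the y-axis in the box is on the curve; among the integer gridlines, it crosses the x-axis at x ∈ {0, 1}.
Finally, fitting integer coefficients to these (and the overall shape) gives p.

x^2 - 2*x*y - x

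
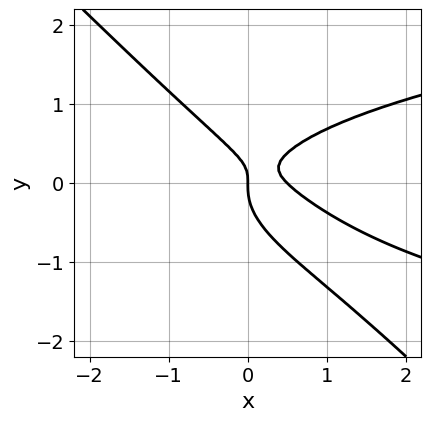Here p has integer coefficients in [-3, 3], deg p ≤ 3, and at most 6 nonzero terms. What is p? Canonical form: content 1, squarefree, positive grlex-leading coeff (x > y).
1. Degree: no degree-2 curve has this shape, so deg p = 3.
2. From the axis intercepts and sections: one y-axis crossing is at y = 0; it meets the x-axis at x = 0 (among the integer gridlines).
3. Solving for integer coefficients yields p as stated.

3*x*y^2 + 3*y^3 - 2*x^2 - 2*x*y + x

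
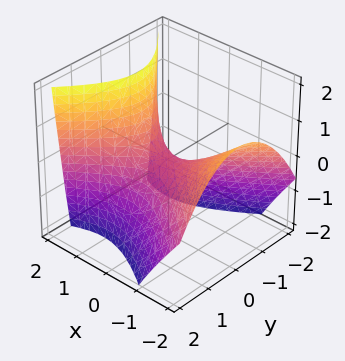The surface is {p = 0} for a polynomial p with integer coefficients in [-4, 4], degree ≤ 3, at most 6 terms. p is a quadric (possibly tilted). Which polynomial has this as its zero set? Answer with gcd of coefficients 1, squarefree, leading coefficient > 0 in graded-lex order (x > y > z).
2*x^2 + 2*x*z - 3*y^2 - 3*z

1. The degree is 2 — the shape is more complex than any degree-1 surface.
2. From the axis intercepts and sections: it meets the x-axis at x = 0 (among the integer gridlines); it crosses the z-axis at the gridline z = 0.
3. These observations pin down the coefficients.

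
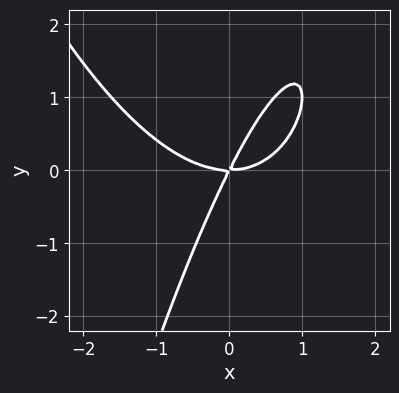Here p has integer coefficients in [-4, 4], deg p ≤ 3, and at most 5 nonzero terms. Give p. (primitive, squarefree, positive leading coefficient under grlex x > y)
1. Degree: no degree-2 curve has this shape, so deg p = 3.
2. From the visible intercepts: it meets the y-axis at y = 0 (among the integer gridlines); it meets the x-axis at x = 0 (among the integer gridlines).
3. Fitting integer coefficients to these (and the overall shape) gives p.

x^3 - 2*x*y + y^2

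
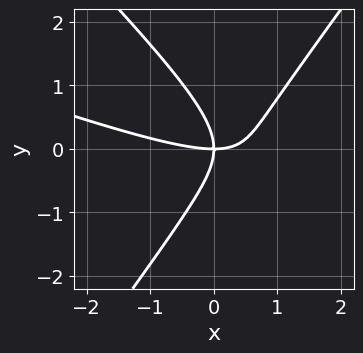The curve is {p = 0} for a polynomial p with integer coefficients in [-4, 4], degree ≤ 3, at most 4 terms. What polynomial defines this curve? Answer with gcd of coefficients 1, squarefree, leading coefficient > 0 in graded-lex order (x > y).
(a) Degree: the shape is more complex than any degree-2 curve, so deg p = 3.
(b) Checking where it meets the axes: one y-axis crossing is at y = 0; it crosses the x-axis at the gridline x = 0.
(c) The integer polynomial consistent with all of this is the stated p.

x^3 + 3*x^2*y - 2*y^3 - 3*x*y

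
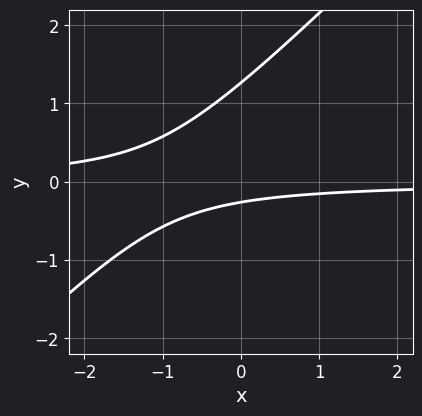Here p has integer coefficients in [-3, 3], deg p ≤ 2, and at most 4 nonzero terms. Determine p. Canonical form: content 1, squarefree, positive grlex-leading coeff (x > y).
3*x*y - 3*y^2 + 3*y + 1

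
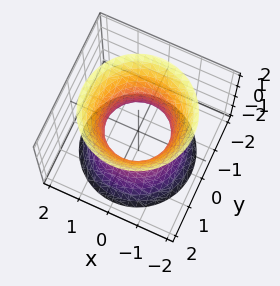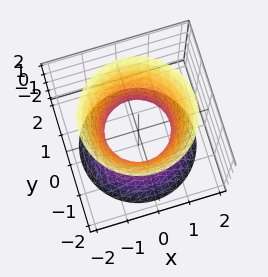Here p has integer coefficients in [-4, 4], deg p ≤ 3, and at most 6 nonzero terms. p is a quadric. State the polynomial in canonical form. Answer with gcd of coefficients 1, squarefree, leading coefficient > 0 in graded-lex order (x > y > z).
(a) Degree: an hourglass — one-sheet hyperboloid; a quadric, so deg p = 2.
(b) Symmetries: it's symmetric under z → −z, forcing even powers of z; every cross-section ⟂ z is a circle, so x, y appear only via x² + y².
(c) Against the integer gridlines: it misses every integer gridline on the z-axis; the x-axis gridline crossings are at x ∈ {-1, 1}; a circular section at z = 2 has radius between 1 and 2; the y-axis gridline crossings are at y ∈ {-1, 1}.
(d) Putting this together gives p.

2*x^2 + 2*y^2 - z^2 - 2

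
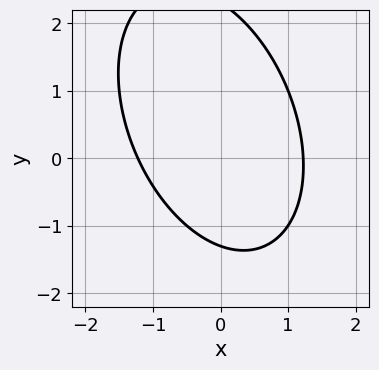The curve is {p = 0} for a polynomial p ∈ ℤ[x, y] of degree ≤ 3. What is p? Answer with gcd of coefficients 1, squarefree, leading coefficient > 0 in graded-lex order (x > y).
Degree: a generic line meets the curve in up to 2 points, so deg p = 2.
Putting this together gives p.

2*x^2 + x*y + y^2 - y - 3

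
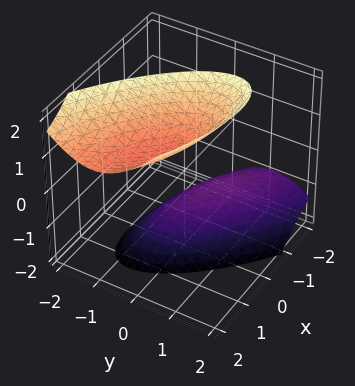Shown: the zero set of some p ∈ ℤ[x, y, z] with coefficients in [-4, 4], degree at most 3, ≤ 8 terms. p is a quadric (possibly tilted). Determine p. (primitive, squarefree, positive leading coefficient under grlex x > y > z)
x^2 + 2*x*y - x*z + 2*y^2 - z^2 + 1

There are 2 components. Treating them together as one polynomial.
The degree is 2 — the shape is more complex than any degree-1 surface.
Against the integer gridlines: no x-intercept at any integer in the box; the z-axis gridline crossings are at z ∈ {-1, 1}.
The integer polynomial consistent with all of this is the stated p.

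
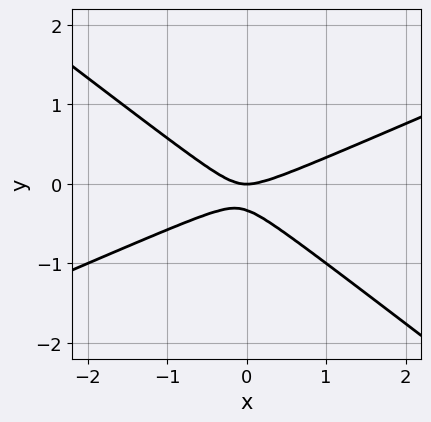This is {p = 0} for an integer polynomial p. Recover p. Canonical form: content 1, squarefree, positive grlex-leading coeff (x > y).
1. The degree is 2 — a generic line meets the curve in up to 2 points.
2. Reading off the gridlines: it meets the x-axis at x = 0 (among the integer gridlines); it crosses the y-axis at the gridline y = 0.
3. These observations pin down the coefficients.

x^2 - x*y - 3*y^2 - y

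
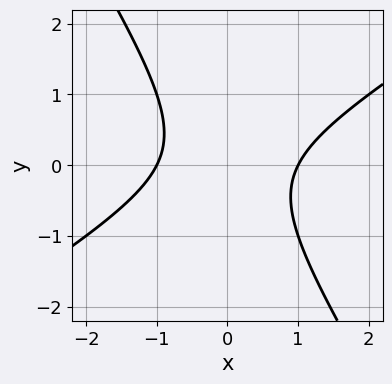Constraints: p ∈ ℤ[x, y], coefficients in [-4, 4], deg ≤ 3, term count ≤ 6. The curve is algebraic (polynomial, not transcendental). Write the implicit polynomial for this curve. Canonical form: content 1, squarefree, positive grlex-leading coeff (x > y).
x^2 - x*y - y^2 - 1

First, deg p = 2.
Then, observable constraints: it misses every integer gridline on the y-axis; among the integer gridlines, it crosses the x-axis at x ∈ {-1, 1}.
Finally, the integer polynomial consistent with all of this is the stated p.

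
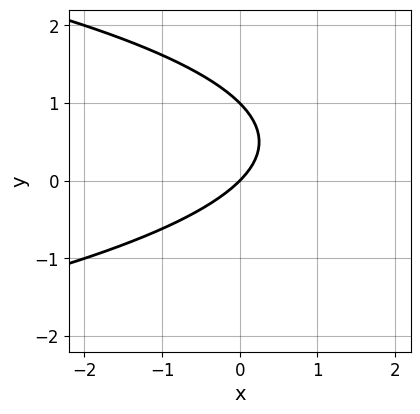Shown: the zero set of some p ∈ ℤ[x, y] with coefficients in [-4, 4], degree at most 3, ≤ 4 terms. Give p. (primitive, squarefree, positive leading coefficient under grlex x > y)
y^2 + x - y

1. deg p = 2.
2. From the visible intercepts: one x-axis crossing is at x = 0; the y-axis gridline crossings are at y ∈ {0, 1}.
3. Putting this together gives p.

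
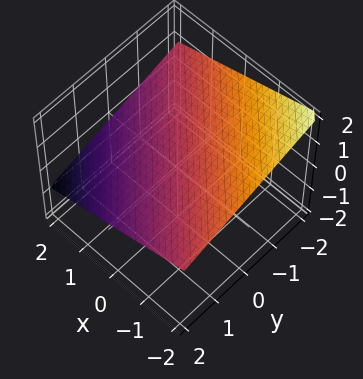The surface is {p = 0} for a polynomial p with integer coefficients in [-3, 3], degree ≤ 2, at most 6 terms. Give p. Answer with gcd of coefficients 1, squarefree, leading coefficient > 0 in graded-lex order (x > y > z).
x + y + 3*z - 2

1. deg p = 1. Every cross-section is a straight line — this is a plane.
2. Against the integer gridlines: it crosses the y-axis at the gridline y = 2; it crosses the x-axis at the gridline x = 2.
3. Fitting integer coefficients to these (and the overall shape) gives p.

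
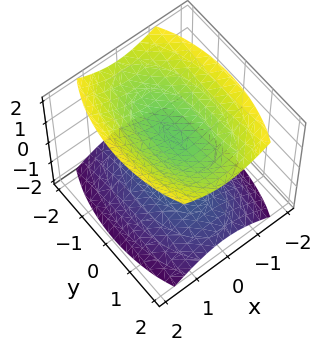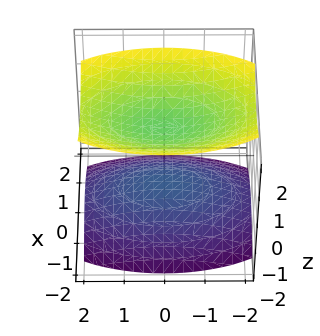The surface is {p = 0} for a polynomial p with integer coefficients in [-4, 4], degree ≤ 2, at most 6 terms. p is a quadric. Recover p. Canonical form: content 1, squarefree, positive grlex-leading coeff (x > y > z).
3*x^2 + y^2 - 3*z^2 + 3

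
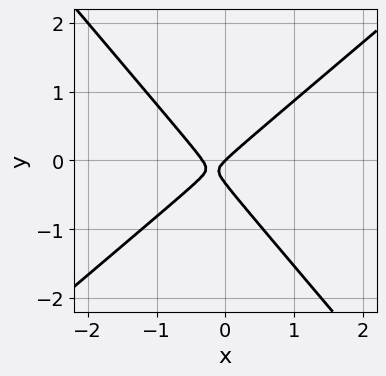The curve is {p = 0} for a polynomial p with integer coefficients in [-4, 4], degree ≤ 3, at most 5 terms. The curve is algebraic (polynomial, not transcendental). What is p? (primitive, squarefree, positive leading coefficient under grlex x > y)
1. Degree: no degree-1 curve has this shape, so deg p = 2.
2. From the visible intercepts: it meets the y-axis at y = 0 (among the integer gridlines); one x-axis crossing is at x = 0.
3. Putting this together gives p.

3*x^2 - x*y - 3*y^2 + x - y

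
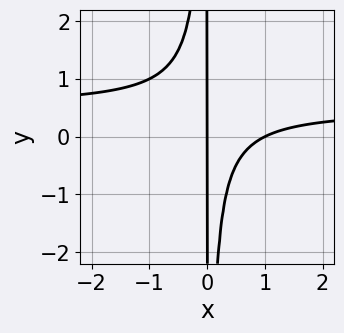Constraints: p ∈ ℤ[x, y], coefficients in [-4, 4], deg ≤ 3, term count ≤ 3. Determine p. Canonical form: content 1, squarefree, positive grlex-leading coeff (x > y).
2*x^2*y - x^2 + x

1. The degree is 3 — no degree-2 curve has this shape.
2. Checking where it meets the axes: the visible y-axis segment lies entirely on the curve; among the integer gridlines, it crosses the x-axis at x ∈ {0, 1}.
3. Solving for integer coefficients yields p as stated.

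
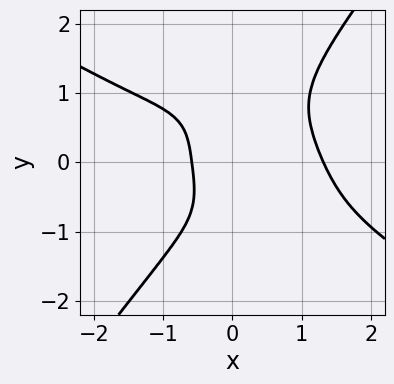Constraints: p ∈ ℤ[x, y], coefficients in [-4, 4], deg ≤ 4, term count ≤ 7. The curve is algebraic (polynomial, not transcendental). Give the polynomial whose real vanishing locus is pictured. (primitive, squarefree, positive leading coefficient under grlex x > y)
1. deg p = 4. No degree-3 curve has this shape.
2. Reading off the gridlines: no y-intercept at any integer in the box.
3. Together with the visible shape, these determine p as stated.

2*x^4 + 3*x^3*y - 2*y^4 - 3*x - 2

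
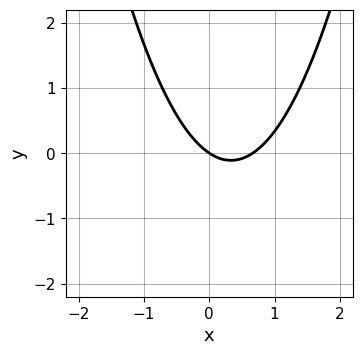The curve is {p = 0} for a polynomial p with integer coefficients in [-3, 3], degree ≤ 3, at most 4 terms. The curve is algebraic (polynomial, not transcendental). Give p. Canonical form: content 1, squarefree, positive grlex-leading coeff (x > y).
First, degree: the shape is more complex than any degree-1 curve, so deg p = 2.
Then, checking where it meets the axes: it meets the y-axis at y = 0 (among the integer gridlines); one x-axis crossing is at x = 0.
Finally, assembling these constraints gives the stated polynomial.

3*x^2 - 2*x - 3*y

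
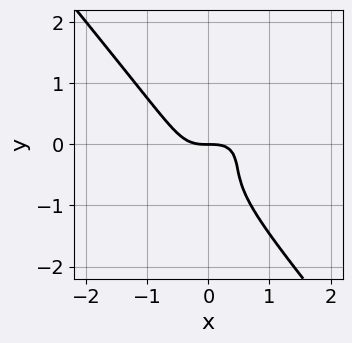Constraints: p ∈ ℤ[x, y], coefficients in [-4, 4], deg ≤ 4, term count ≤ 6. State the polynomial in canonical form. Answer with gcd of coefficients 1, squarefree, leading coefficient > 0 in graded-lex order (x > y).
3*x^3 - 2*x^2*y + 3*y^3 + 3*y^2 + 2*y

First, the degree is 3 — a generic line meets the curve in up to 3 points.
Next, reading off the gridlines: it meets the x-axis at x = 0 (among the integer gridlines); it meets the y-axis at y = 0 (among the integer gridlines).
Finally, fitting integer coefficients to these (and the overall shape) gives p.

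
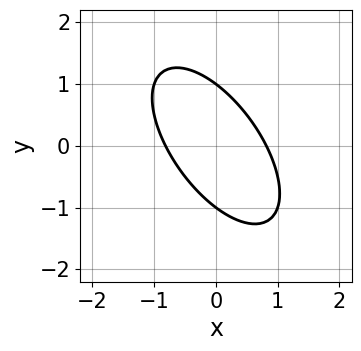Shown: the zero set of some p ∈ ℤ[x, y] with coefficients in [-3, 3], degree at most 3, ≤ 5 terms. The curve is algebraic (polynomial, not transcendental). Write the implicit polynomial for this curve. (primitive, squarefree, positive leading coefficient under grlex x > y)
deg p = 2. A generic line meets the curve in up to 2 points.
Reading off the gridlines: among the integer gridlines, it crosses the y-axis at y ∈ {-1, 1}.
Assembling these constraints gives the stated polynomial.

3*x^2 + 3*x*y + 2*y^2 - 2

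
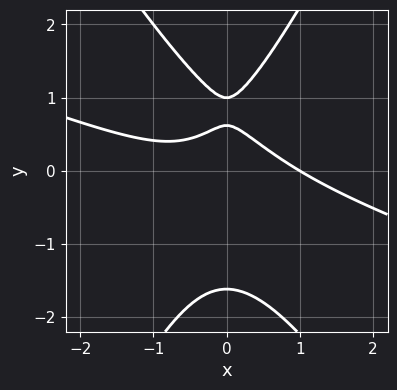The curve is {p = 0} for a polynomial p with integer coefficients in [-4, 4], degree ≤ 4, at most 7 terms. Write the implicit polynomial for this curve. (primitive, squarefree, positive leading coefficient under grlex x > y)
x^3 + 3*x^2*y - y^3 + 2*y - 1

(a) Degree: a generic line meets the curve in up to 3 points, so deg p = 3.
(b) From the visible intercepts: one x-axis crossing is at x = 1; it meets the y-axis at y = 1 (among the integer gridlines).
(c) Putting this together gives p.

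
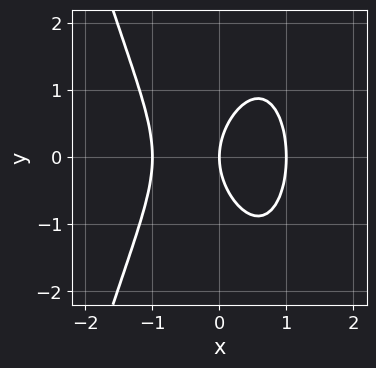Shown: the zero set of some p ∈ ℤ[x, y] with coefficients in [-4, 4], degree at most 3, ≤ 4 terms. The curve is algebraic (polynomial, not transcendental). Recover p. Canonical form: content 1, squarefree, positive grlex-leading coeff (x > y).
2*x^3 + y^2 - 2*x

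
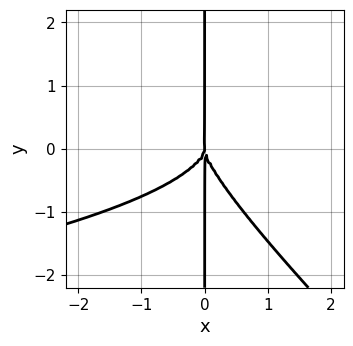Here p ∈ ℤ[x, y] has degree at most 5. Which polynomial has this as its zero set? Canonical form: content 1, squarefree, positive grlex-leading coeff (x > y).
1. deg p = 4. No degree-3 curve has this shape.
2. Against the integer gridlines: the visible y-axis segment lies entirely on the curve; it meets the x-axis at x = 0 (among the integer gridlines).
3. Together with the visible shape, these determine p as stated.

x^2*y^2 + x*y^3 + x^3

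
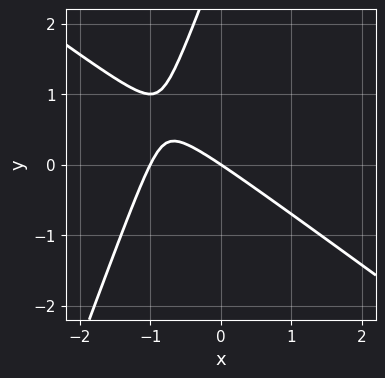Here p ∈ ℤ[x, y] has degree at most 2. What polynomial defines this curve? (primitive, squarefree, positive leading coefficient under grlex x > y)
1. The degree is 2 — the shape is more complex than any degree-1 curve.
2. Reading off the gridlines: among the integer gridlines, it crosses the x-axis at x ∈ {-1, 0}; it crosses the y-axis at the gridline y = 0.
3. These observations pin down the coefficients.

2*x^2 + 2*x*y - y^2 + 2*x + 3*y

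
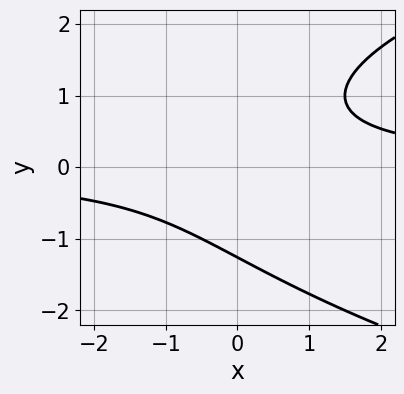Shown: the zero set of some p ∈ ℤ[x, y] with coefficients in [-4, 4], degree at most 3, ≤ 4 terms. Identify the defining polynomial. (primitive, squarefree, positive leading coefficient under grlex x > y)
y^3 - 2*x*y + 2

First, degree: a generic line meets the curve in up to 3 points, so deg p = 3.
Next, checking where it meets the axes: no x-intercept at any integer in the box.
Finally, solving for integer coefficients yields p as stated.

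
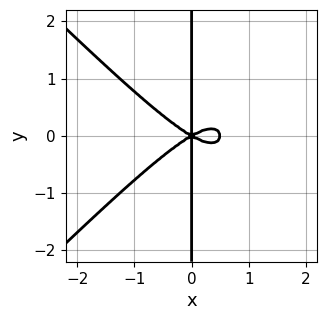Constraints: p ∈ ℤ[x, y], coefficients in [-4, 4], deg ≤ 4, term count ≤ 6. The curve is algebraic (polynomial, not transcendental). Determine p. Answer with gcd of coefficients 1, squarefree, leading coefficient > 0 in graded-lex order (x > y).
(a) The degree is 4 — the shape is more complex than any degree-3 curve.
(b) Symmetries: mirror symmetry y ↦ −y ⇒ only even powers of y.
(c) Observable constraints: one x-axis crossing is at x = 0; the visible y-axis segment lies entirely on the curve.
(d) These observations pin down the coefficients.

2*x^4 - 2*x^2*y^2 - x^3 + 3*x*y^2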